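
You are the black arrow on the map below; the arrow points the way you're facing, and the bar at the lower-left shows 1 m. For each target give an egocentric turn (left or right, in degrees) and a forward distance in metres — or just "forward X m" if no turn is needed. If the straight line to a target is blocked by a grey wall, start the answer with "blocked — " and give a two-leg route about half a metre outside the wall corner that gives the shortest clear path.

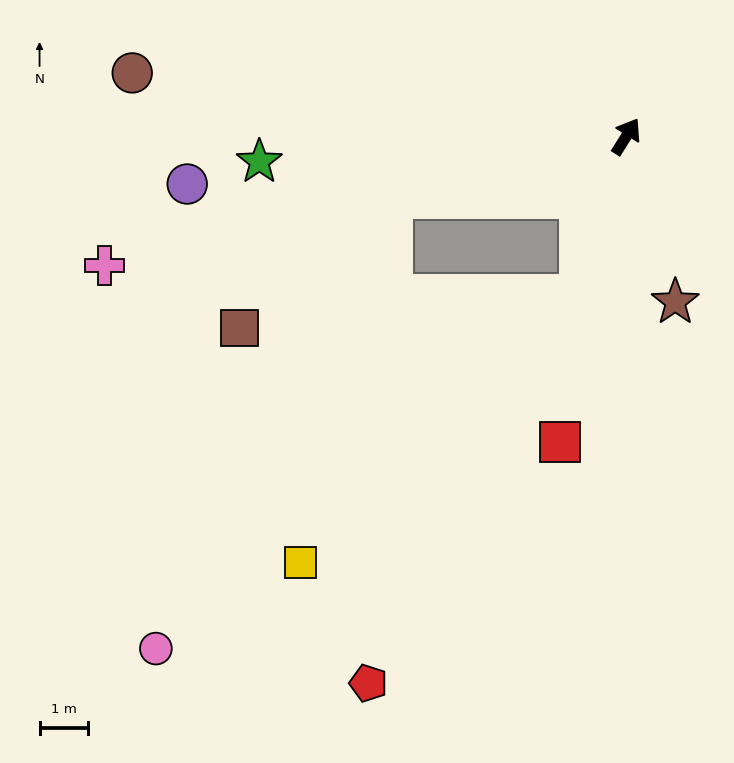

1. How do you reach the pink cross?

turn left 136°, forward 11.2 m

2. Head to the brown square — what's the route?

blocked — turn left 137°, forward 5.0 m, then turn left 25°, forward 4.2 m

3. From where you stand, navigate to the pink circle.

blocked — turn left 137°, forward 5.0 m, then turn left 47°, forward 10.6 m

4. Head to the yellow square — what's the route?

blocked — turn right 165°, forward 3.4 m, then turn right 29°, forward 8.0 m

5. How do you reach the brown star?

turn right 131°, forward 3.6 m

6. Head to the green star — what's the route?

turn left 126°, forward 7.7 m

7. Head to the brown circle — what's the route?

turn left 115°, forward 10.4 m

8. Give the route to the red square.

turn right 160°, forward 6.5 m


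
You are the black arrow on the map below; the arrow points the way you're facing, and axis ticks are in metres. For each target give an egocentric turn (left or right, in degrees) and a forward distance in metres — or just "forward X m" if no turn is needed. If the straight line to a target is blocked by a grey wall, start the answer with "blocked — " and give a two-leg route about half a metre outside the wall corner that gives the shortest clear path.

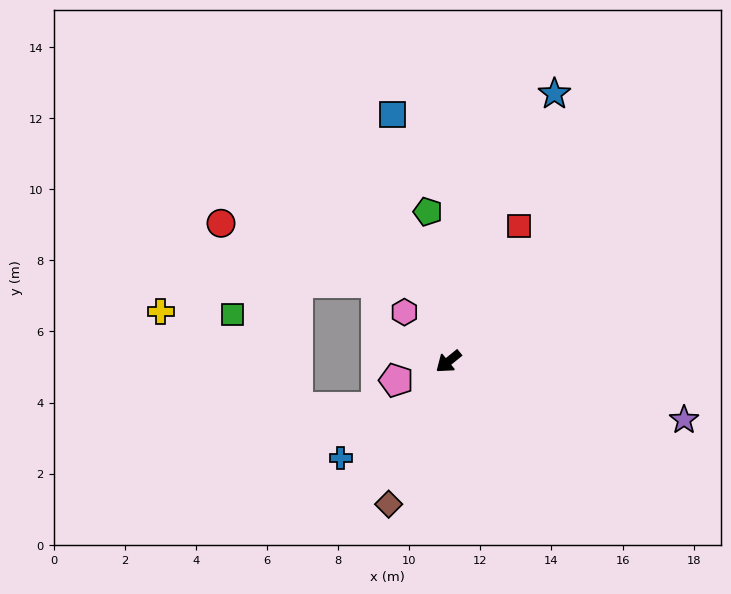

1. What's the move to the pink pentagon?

turn right 19°, forward 1.6 m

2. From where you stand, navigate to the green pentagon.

turn right 121°, forward 4.3 m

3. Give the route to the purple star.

turn left 127°, forward 6.8 m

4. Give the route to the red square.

turn right 157°, forward 4.3 m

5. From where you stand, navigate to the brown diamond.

turn left 28°, forward 4.4 m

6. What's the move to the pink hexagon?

turn right 87°, forward 1.9 m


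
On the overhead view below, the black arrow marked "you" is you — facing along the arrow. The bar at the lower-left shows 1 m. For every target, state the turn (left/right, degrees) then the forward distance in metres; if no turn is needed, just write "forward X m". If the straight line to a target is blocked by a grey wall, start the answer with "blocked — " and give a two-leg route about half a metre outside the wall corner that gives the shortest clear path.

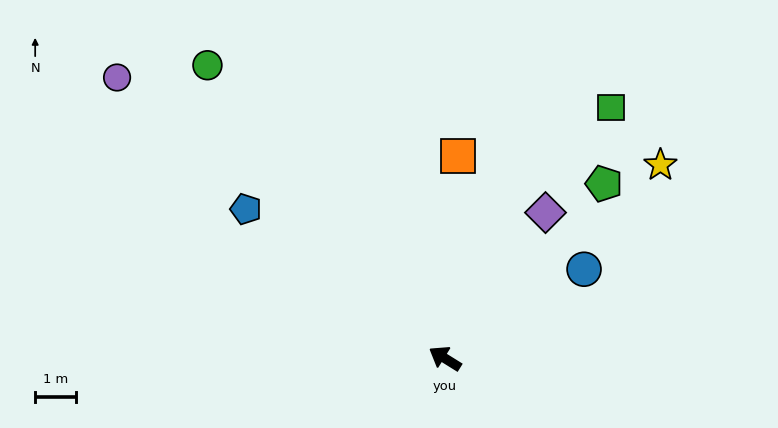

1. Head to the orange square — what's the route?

turn right 62°, forward 4.9 m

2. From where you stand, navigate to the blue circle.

turn right 115°, forward 4.0 m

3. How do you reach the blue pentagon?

turn right 5°, forward 6.0 m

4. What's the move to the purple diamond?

turn right 93°, forward 4.3 m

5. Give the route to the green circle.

turn right 19°, forward 9.2 m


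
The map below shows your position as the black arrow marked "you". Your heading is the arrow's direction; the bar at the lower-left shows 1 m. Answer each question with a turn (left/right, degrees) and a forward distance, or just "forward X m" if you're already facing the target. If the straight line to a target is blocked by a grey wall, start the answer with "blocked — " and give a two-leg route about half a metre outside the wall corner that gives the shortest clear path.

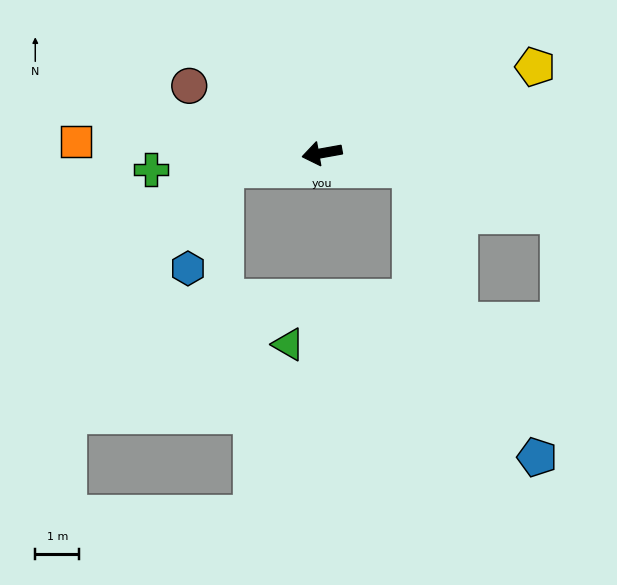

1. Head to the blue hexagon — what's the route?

blocked — forward 2.2 m, then turn left 59°, forward 2.4 m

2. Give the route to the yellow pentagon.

turn right 168°, forward 5.2 m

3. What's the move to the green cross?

turn right 5°, forward 3.9 m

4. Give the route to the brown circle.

turn right 37°, forward 3.4 m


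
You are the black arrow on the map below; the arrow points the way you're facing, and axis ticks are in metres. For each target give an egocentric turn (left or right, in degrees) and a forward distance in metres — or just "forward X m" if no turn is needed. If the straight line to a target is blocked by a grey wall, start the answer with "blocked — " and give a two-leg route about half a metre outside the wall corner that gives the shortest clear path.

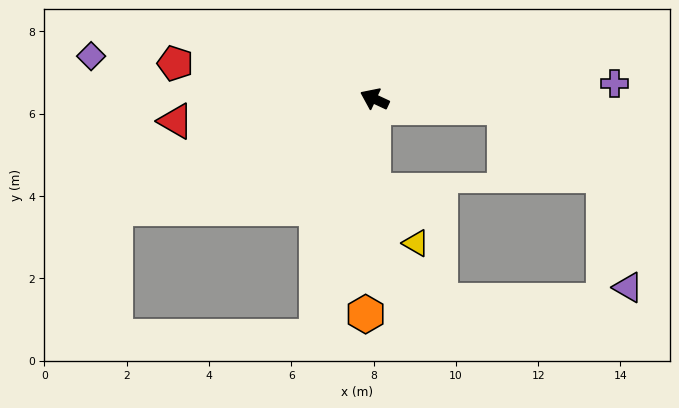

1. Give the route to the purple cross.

turn right 151°, forward 5.8 m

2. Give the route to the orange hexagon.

turn left 113°, forward 5.2 m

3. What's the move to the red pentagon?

turn left 15°, forward 4.9 m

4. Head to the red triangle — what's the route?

turn left 31°, forward 4.9 m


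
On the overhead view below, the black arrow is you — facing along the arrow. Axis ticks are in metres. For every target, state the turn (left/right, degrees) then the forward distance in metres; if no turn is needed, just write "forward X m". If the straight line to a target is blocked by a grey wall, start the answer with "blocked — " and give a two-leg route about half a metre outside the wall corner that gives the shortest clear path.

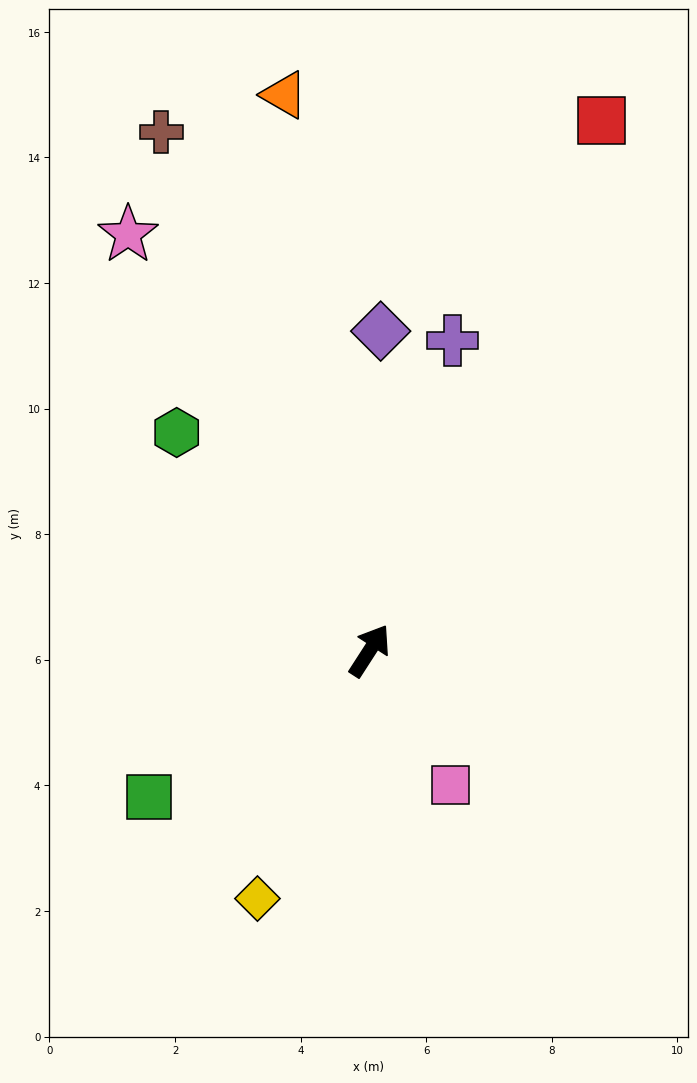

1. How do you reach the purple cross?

turn left 18°, forward 5.1 m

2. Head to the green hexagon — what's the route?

turn left 74°, forward 4.6 m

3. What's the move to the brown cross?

turn left 55°, forward 8.9 m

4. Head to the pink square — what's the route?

turn right 116°, forward 2.5 m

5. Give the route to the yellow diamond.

turn right 172°, forward 4.3 m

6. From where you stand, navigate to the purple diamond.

turn left 31°, forward 5.1 m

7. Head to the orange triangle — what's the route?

turn left 42°, forward 9.0 m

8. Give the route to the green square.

turn left 156°, forward 4.2 m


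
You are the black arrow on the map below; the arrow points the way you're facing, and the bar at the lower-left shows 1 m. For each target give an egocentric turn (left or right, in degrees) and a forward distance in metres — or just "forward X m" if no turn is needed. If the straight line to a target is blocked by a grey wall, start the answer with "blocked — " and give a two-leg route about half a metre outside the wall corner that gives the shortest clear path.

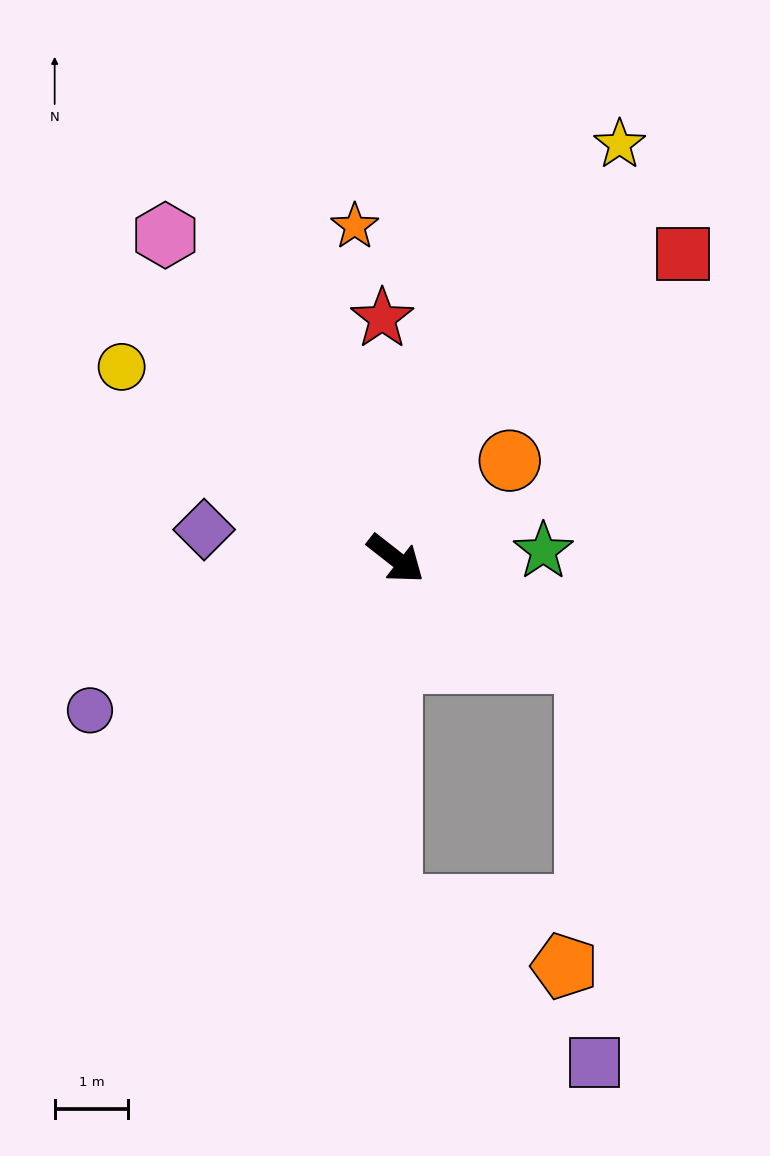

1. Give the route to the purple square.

blocked — turn right 53°, forward 4.7 m, then turn left 54°, forward 3.5 m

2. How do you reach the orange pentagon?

blocked — turn right 53°, forward 4.7 m, then turn left 72°, forward 2.5 m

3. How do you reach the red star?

turn left 131°, forward 3.3 m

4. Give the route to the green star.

turn left 41°, forward 2.0 m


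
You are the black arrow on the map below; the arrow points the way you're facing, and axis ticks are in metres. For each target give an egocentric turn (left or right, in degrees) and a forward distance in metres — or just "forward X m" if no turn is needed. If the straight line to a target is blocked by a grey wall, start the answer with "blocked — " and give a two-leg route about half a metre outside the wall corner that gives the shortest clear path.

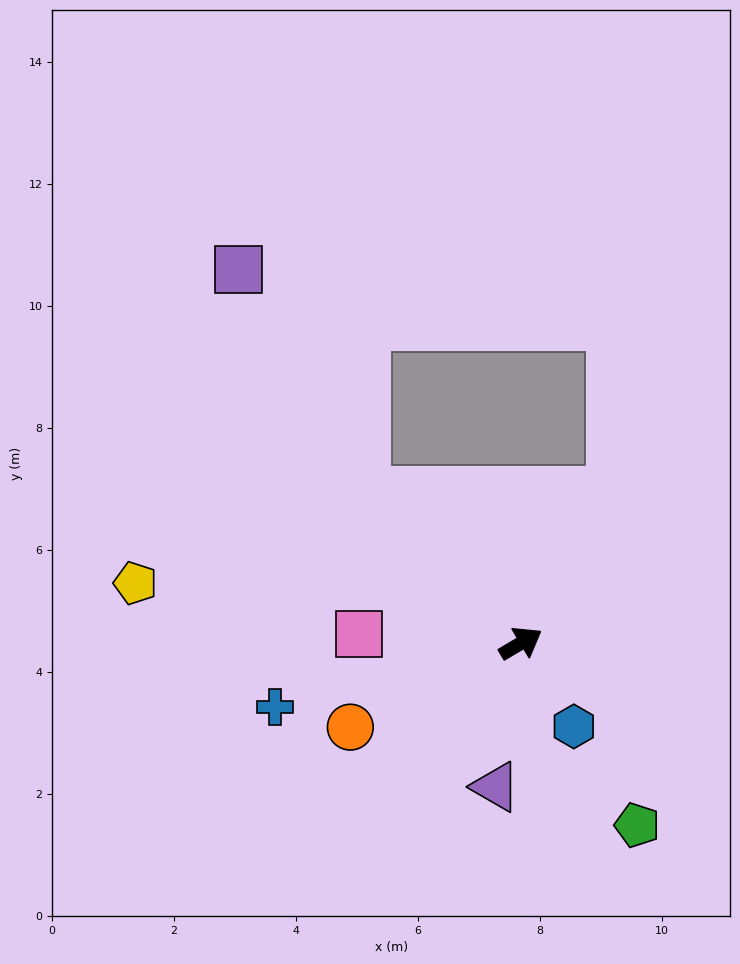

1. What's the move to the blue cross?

turn left 164°, forward 4.2 m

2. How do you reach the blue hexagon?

turn right 88°, forward 1.6 m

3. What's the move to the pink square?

turn left 146°, forward 2.7 m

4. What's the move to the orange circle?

turn left 175°, forward 3.1 m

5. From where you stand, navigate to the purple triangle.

turn right 131°, forward 2.4 m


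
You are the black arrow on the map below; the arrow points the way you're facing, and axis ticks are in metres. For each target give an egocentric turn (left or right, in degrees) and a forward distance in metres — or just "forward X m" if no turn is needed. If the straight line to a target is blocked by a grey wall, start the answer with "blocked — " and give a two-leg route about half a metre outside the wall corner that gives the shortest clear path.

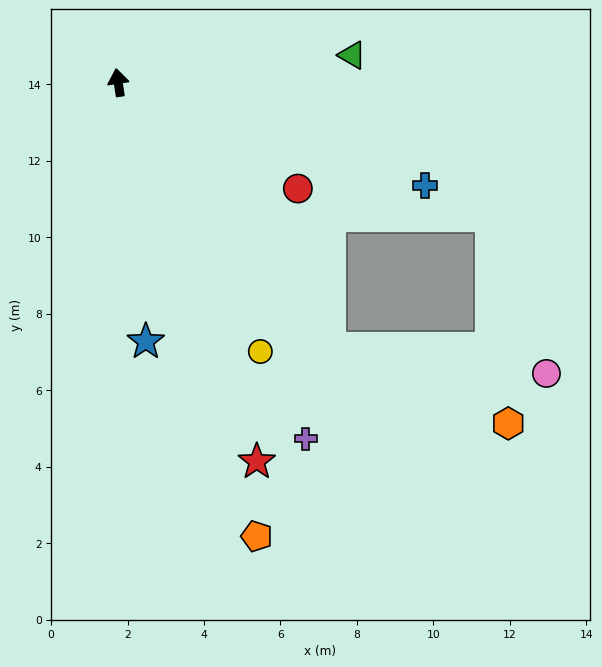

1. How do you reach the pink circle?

blocked — turn right 150°, forward 8.9 m, then turn left 45°, forward 5.7 m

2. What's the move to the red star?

turn right 169°, forward 10.6 m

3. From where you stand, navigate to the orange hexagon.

blocked — turn right 150°, forward 8.9 m, then turn left 28°, forward 5.1 m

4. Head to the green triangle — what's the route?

turn right 92°, forward 6.2 m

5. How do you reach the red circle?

turn right 129°, forward 5.5 m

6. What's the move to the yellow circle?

turn right 161°, forward 8.0 m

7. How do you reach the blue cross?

turn right 117°, forward 8.5 m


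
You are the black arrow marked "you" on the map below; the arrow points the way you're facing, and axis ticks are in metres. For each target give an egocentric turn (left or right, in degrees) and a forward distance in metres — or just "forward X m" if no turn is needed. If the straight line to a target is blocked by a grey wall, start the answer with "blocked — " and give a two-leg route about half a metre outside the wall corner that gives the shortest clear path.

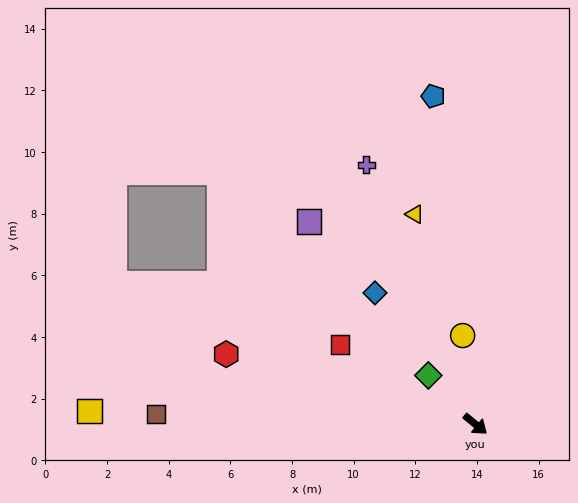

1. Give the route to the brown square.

turn right 142°, forward 10.4 m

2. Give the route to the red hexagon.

turn right 156°, forward 8.4 m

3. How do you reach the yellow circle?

turn left 138°, forward 2.9 m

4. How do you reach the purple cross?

turn left 152°, forward 9.1 m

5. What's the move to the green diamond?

turn left 173°, forward 2.2 m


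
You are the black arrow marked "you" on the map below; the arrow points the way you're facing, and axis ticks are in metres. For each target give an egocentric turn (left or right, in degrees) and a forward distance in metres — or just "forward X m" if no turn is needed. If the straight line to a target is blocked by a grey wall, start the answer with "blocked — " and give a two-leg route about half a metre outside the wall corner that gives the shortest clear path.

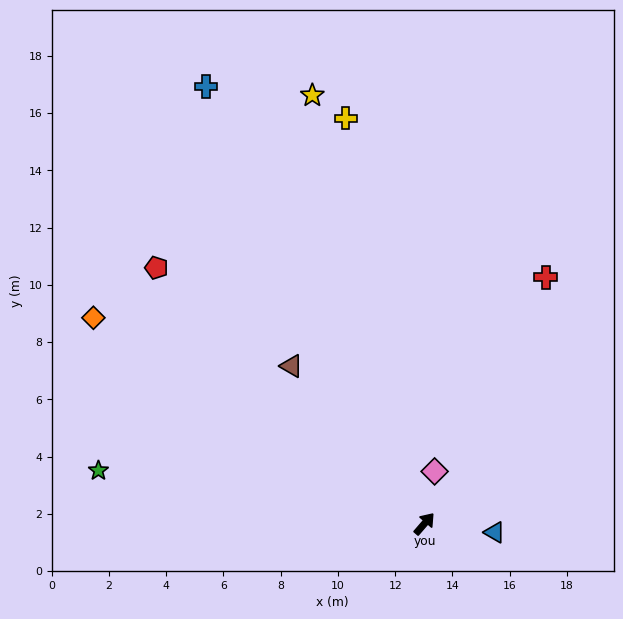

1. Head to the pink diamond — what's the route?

turn left 30°, forward 1.9 m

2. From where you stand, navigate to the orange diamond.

turn left 99°, forward 13.6 m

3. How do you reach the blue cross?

turn left 67°, forward 17.1 m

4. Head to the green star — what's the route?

turn left 122°, forward 11.5 m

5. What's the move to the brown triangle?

turn left 81°, forward 7.2 m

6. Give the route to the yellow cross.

turn left 52°, forward 14.4 m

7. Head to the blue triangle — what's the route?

turn right 56°, forward 2.5 m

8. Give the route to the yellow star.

turn left 56°, forward 15.5 m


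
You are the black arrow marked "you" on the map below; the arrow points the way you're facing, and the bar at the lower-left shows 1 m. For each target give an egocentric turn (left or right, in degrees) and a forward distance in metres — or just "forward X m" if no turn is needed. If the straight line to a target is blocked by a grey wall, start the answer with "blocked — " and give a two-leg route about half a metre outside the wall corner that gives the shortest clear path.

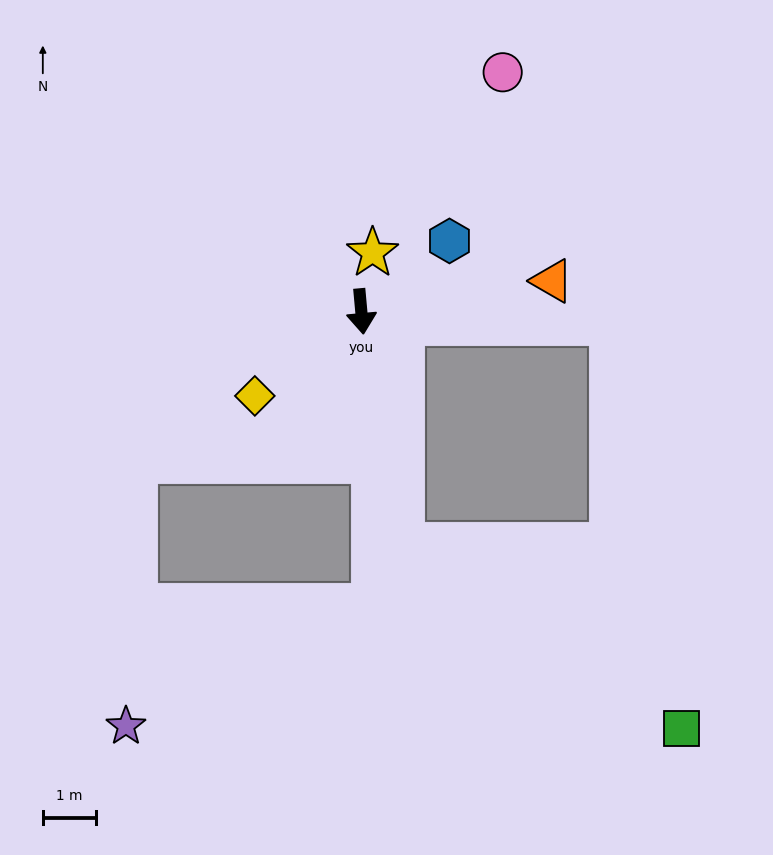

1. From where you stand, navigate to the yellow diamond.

turn right 57°, forward 2.6 m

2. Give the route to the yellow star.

turn left 164°, forward 1.1 m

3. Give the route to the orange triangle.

turn left 94°, forward 3.6 m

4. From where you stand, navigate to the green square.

blocked — turn left 5°, forward 4.4 m, then turn left 46°, forward 6.3 m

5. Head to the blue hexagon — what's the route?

turn left 123°, forward 2.1 m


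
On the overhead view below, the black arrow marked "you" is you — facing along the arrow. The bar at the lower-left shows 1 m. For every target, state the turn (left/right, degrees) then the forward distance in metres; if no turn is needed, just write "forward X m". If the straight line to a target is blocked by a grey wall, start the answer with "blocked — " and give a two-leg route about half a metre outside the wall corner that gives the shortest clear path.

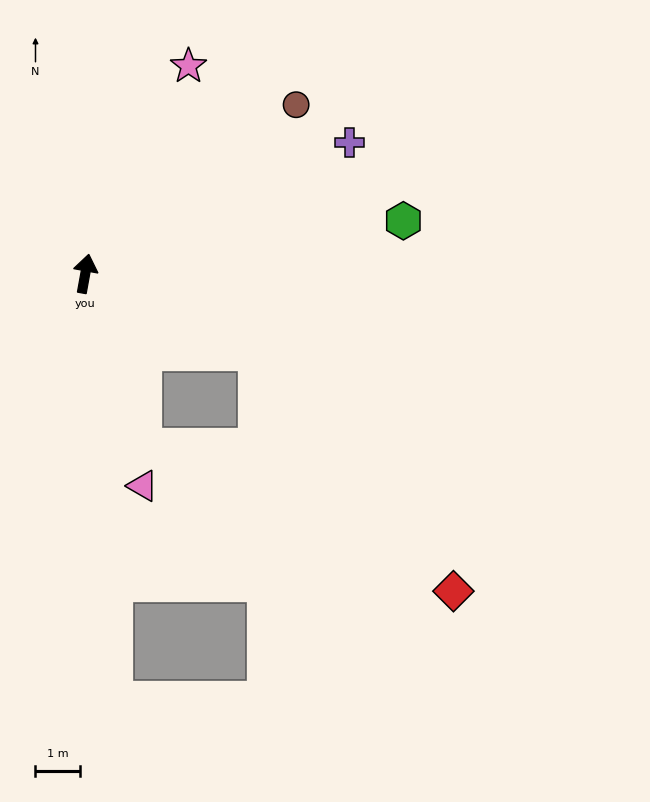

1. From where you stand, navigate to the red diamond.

blocked — turn right 104°, forward 4.3 m, then turn right 26°, forward 7.0 m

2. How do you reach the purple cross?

turn right 53°, forward 6.7 m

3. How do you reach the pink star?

turn right 16°, forward 5.2 m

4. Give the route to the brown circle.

turn right 41°, forward 6.1 m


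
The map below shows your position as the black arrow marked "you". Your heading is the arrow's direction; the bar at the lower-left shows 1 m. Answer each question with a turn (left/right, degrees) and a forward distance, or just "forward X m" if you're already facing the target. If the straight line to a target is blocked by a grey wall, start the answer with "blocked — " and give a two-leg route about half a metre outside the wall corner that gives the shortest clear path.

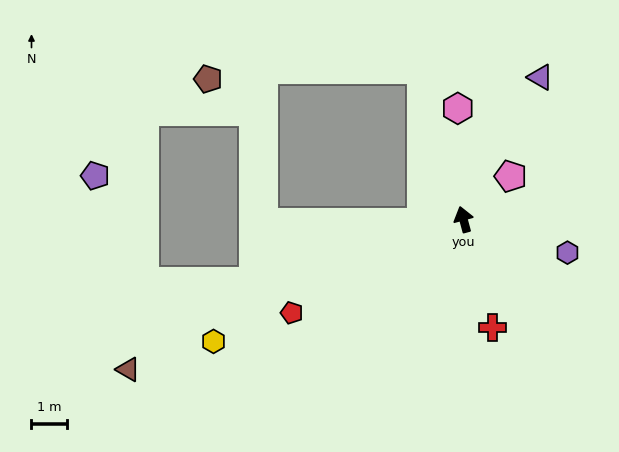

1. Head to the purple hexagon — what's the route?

turn right 123°, forward 3.1 m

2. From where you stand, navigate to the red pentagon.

turn left 103°, forward 5.5 m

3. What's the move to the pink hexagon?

turn right 12°, forward 3.1 m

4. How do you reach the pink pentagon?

turn right 63°, forward 1.8 m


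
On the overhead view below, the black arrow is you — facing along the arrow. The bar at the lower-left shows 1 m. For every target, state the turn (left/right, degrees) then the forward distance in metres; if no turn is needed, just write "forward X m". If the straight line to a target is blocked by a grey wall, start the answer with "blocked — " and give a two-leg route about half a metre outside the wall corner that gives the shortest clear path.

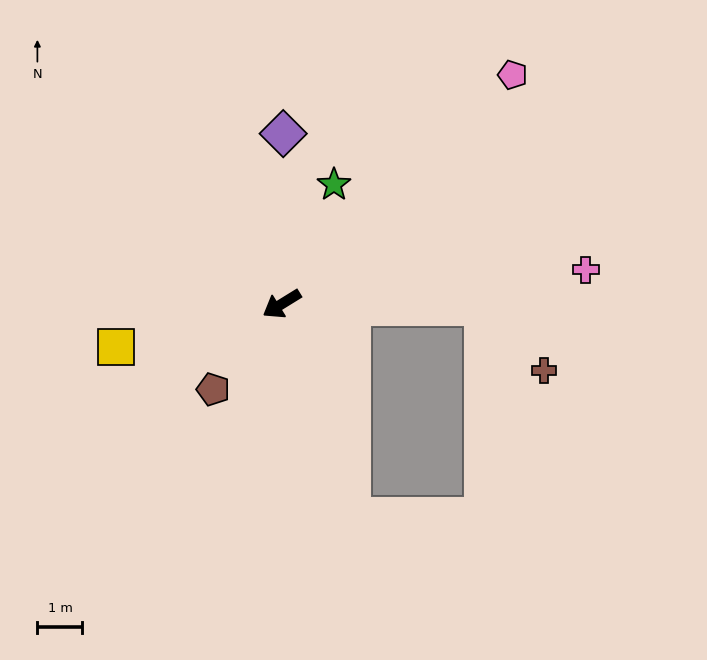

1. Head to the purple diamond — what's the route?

turn right 122°, forward 3.8 m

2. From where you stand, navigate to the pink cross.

turn left 155°, forward 6.8 m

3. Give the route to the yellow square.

turn right 17°, forward 3.8 m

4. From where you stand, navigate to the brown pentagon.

turn left 20°, forward 2.4 m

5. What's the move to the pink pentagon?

turn right 167°, forward 7.2 m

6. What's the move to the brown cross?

blocked — turn left 148°, forward 4.5 m, then turn right 46°, forward 1.9 m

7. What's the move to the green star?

turn right 145°, forward 2.9 m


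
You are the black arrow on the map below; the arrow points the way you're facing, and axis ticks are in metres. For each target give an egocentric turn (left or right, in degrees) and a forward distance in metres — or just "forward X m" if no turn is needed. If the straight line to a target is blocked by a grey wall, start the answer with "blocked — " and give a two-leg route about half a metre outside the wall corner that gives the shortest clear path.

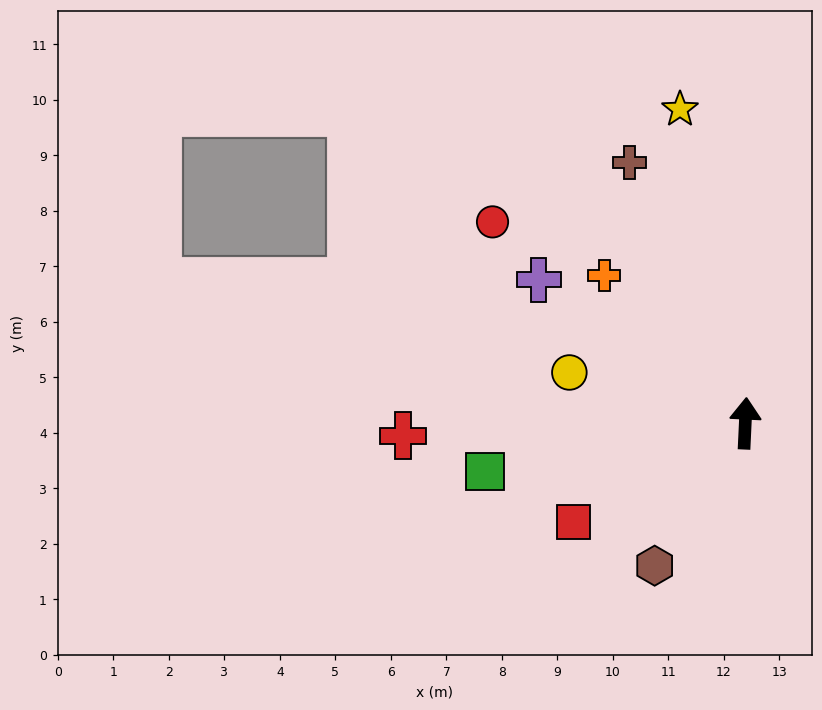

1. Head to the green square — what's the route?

turn left 103°, forward 4.8 m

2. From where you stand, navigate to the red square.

turn left 123°, forward 3.6 m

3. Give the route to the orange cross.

turn left 46°, forward 3.7 m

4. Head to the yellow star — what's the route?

turn left 14°, forward 5.8 m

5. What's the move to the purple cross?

turn left 58°, forward 4.5 m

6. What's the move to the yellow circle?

turn left 77°, forward 3.3 m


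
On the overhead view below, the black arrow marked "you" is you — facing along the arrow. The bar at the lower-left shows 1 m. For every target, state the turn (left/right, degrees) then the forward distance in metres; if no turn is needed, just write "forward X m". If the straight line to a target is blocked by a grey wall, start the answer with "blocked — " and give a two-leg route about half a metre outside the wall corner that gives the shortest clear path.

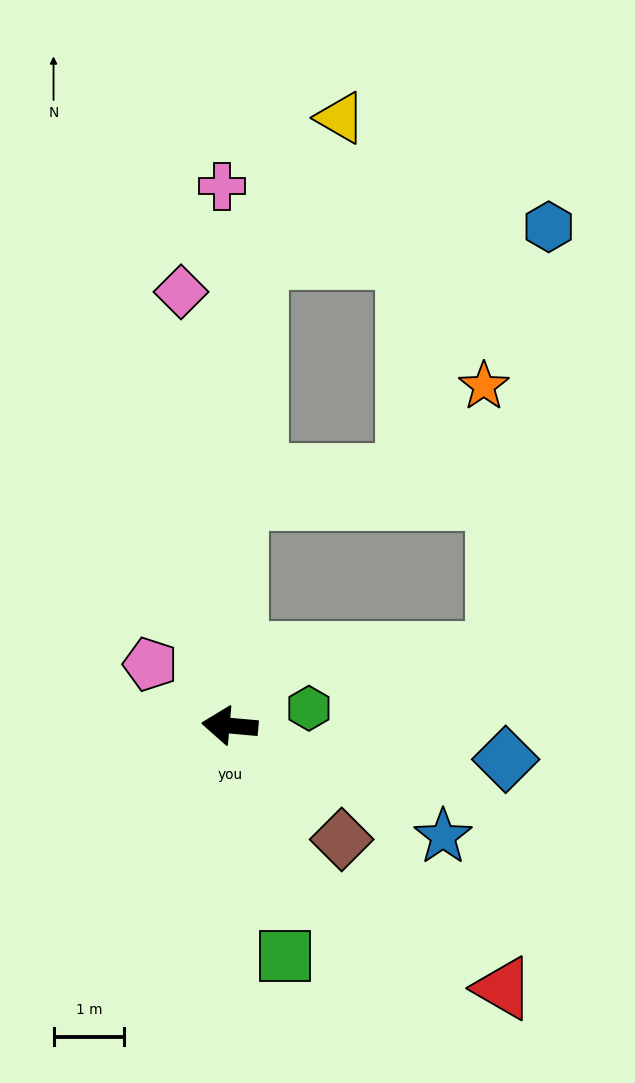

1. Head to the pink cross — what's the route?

turn right 84°, forward 7.6 m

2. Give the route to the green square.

turn left 109°, forward 3.3 m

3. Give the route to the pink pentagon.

turn right 33°, forward 1.4 m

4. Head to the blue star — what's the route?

turn left 158°, forward 3.4 m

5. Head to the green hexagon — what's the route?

turn right 162°, forward 1.1 m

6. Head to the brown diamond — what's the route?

turn left 140°, forward 2.2 m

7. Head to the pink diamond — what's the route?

turn right 78°, forward 6.2 m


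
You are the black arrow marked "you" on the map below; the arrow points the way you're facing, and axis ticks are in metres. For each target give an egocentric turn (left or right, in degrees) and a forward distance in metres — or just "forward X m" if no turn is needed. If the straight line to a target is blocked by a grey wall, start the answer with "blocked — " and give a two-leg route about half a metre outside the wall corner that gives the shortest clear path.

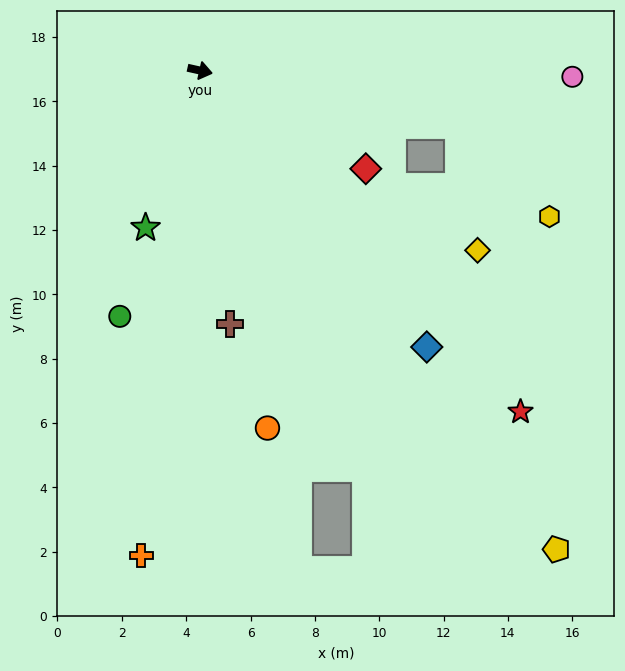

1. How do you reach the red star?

turn right 34°, forward 14.6 m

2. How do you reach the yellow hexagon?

blocked — forward 8.2 m, then turn right 33°, forward 4.0 m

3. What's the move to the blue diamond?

turn right 38°, forward 11.1 m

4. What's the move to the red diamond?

turn right 18°, forward 6.0 m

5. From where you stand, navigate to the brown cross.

turn right 71°, forward 7.9 m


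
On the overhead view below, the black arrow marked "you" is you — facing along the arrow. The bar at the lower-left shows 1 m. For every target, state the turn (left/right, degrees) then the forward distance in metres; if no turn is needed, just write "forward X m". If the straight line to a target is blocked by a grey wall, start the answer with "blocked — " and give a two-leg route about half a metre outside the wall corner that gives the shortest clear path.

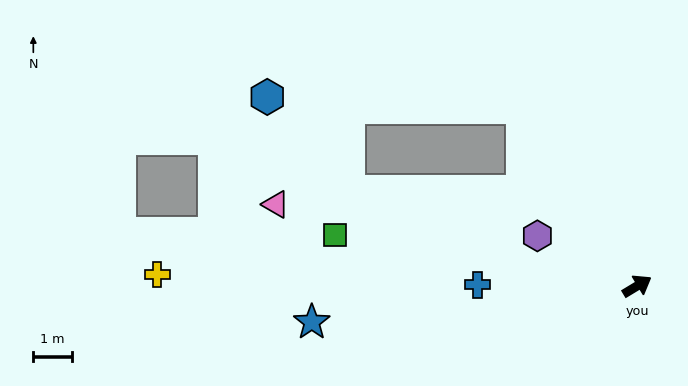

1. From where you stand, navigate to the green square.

turn left 139°, forward 8.0 m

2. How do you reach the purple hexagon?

turn left 122°, forward 2.9 m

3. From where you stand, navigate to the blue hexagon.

blocked — turn left 92°, forward 5.5 m, then turn left 54°, forward 6.6 m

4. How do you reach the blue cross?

turn left 148°, forward 4.1 m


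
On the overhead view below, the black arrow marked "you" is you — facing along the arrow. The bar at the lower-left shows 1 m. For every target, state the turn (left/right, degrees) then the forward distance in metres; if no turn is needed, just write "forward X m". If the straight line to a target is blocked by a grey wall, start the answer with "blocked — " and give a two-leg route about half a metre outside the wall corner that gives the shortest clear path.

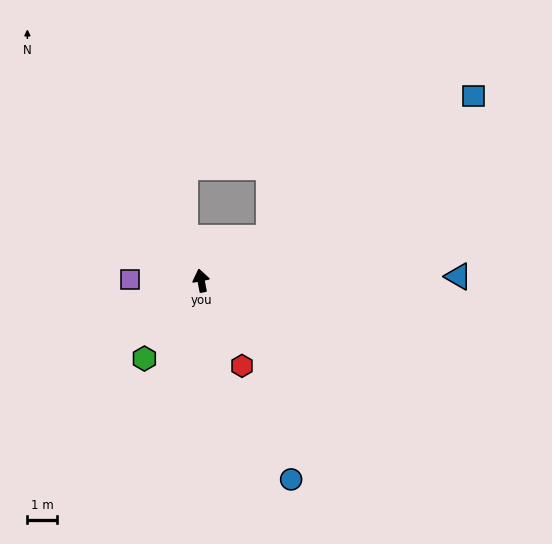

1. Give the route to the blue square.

turn right 67°, forward 11.0 m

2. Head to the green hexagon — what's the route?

turn left 133°, forward 3.2 m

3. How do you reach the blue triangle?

turn right 100°, forward 8.6 m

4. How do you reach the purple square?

turn left 78°, forward 2.4 m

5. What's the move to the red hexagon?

turn right 165°, forward 3.2 m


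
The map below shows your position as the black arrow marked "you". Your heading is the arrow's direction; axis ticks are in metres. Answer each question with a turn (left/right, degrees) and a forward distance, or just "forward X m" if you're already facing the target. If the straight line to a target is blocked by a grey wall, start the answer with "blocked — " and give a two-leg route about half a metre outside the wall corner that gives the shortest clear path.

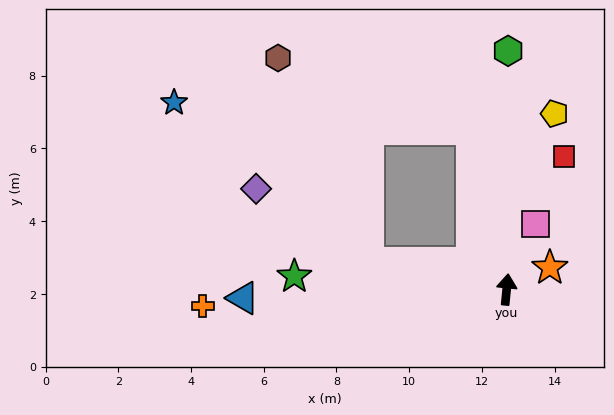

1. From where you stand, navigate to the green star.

turn left 92°, forward 5.8 m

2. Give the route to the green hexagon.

turn left 5°, forward 6.6 m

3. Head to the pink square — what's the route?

turn right 18°, forward 2.0 m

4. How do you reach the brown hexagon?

blocked — turn left 85°, forward 3.9 m, then turn right 56°, forward 6.2 m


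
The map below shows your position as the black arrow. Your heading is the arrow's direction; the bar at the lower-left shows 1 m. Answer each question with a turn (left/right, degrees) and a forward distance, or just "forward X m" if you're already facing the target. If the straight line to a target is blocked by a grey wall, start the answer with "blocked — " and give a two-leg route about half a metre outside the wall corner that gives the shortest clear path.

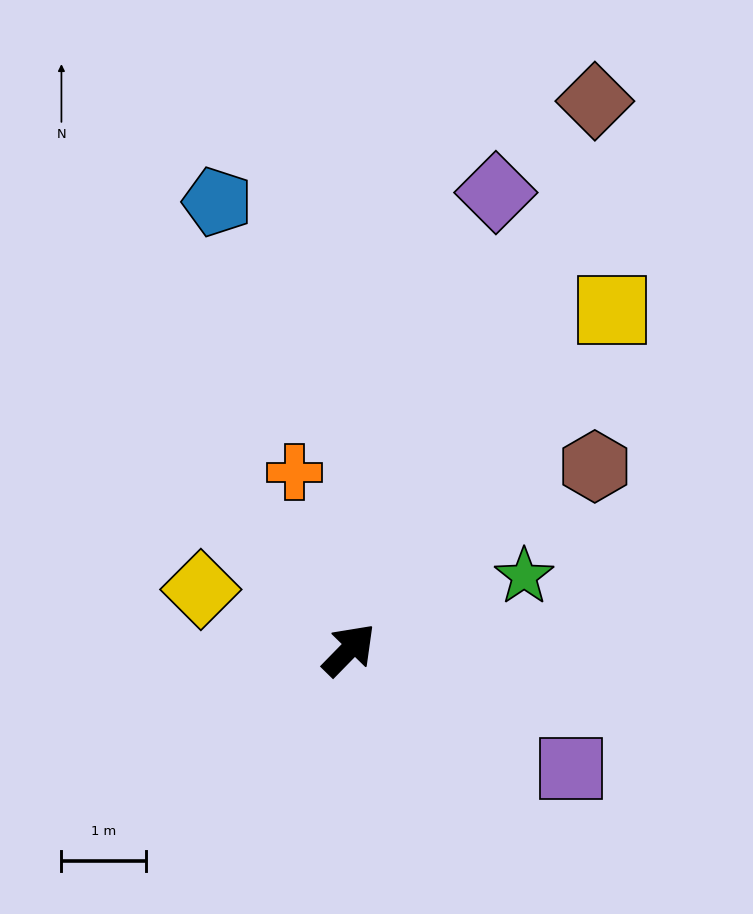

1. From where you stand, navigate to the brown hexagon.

turn right 9°, forward 3.6 m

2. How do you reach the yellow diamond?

turn left 112°, forward 1.9 m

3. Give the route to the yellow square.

turn left 7°, forward 5.0 m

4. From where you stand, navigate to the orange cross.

turn left 62°, forward 2.2 m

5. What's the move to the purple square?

turn right 74°, forward 3.0 m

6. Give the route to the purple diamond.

turn left 27°, forward 5.6 m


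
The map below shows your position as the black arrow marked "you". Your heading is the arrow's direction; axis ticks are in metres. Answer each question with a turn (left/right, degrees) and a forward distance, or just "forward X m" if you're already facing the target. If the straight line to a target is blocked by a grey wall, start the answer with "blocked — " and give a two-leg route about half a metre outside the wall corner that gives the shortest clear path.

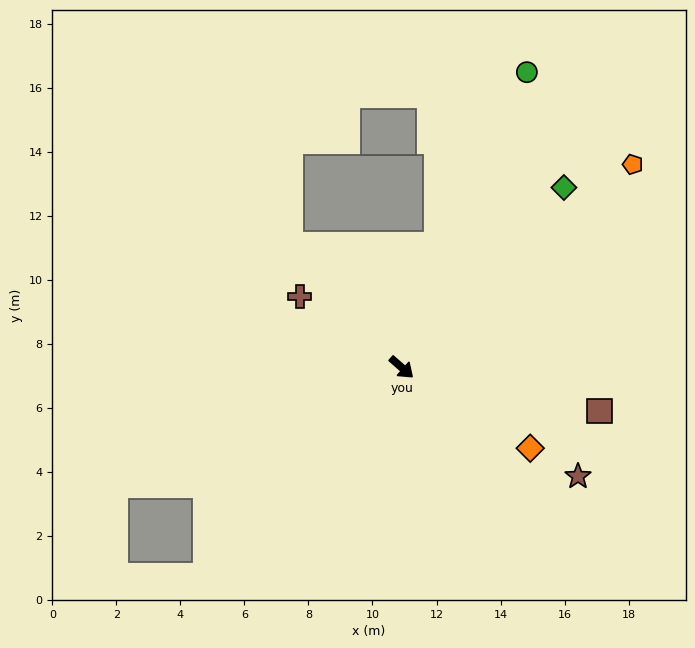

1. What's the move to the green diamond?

turn left 89°, forward 7.6 m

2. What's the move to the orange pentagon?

turn left 83°, forward 9.6 m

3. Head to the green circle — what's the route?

turn left 108°, forward 10.0 m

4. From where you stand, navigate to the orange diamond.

turn left 9°, forward 4.7 m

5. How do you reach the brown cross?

turn right 174°, forward 3.9 m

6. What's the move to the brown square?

turn left 29°, forward 6.3 m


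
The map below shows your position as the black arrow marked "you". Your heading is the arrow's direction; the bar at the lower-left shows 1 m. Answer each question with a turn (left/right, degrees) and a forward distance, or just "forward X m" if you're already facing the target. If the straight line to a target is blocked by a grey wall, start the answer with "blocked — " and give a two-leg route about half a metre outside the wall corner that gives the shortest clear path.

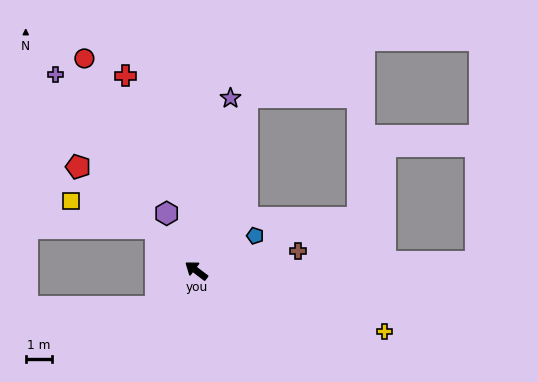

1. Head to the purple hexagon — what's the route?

turn right 26°, forward 2.4 m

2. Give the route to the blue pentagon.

turn right 112°, forward 2.6 m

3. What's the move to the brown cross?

turn right 132°, forward 3.9 m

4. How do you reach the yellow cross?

turn right 161°, forward 7.4 m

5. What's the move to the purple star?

turn right 64°, forward 6.6 m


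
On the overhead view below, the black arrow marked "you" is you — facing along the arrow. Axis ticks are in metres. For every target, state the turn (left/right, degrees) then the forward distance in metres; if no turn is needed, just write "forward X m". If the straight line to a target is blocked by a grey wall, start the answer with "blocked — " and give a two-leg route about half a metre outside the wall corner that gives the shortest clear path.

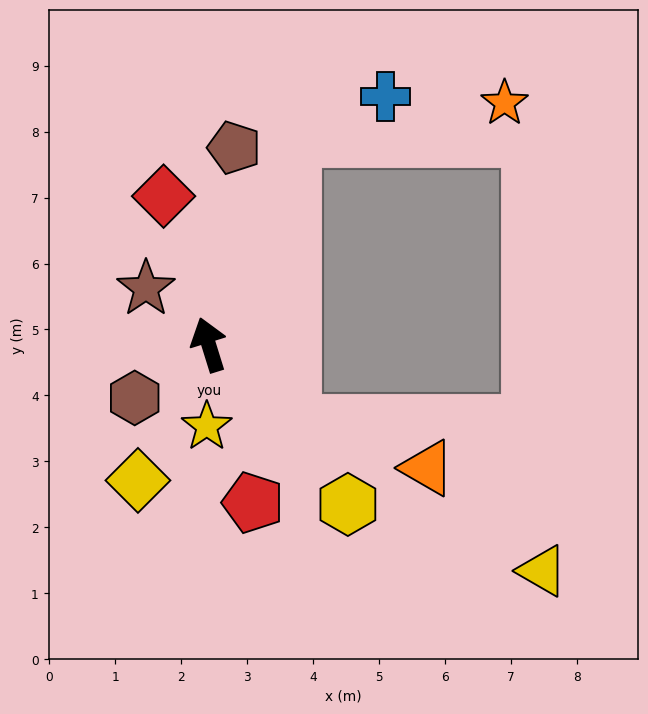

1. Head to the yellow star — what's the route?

turn left 161°, forward 1.2 m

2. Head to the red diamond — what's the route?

forward 2.4 m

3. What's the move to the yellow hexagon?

turn right 156°, forward 3.2 m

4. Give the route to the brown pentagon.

turn right 25°, forward 3.0 m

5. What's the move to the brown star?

turn left 31°, forward 1.3 m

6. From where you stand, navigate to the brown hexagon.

turn left 108°, forward 1.4 m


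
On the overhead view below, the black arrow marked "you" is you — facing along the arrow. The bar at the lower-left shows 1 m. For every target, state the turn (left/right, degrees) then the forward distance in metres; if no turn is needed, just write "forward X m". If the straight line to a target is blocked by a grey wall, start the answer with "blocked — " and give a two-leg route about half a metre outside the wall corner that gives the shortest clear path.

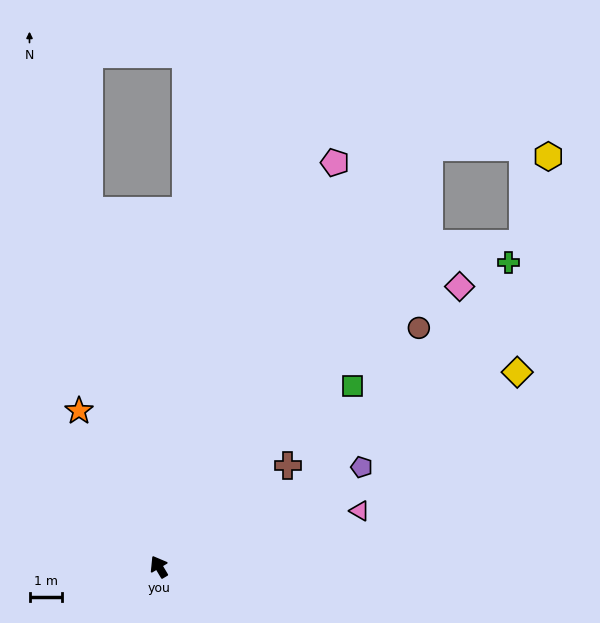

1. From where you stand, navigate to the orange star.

turn right 4°, forward 5.4 m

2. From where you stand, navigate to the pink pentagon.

turn right 54°, forward 13.5 m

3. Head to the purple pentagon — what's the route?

turn right 95°, forward 6.9 m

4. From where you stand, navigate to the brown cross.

turn right 83°, forward 5.0 m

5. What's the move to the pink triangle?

turn right 105°, forward 6.4 m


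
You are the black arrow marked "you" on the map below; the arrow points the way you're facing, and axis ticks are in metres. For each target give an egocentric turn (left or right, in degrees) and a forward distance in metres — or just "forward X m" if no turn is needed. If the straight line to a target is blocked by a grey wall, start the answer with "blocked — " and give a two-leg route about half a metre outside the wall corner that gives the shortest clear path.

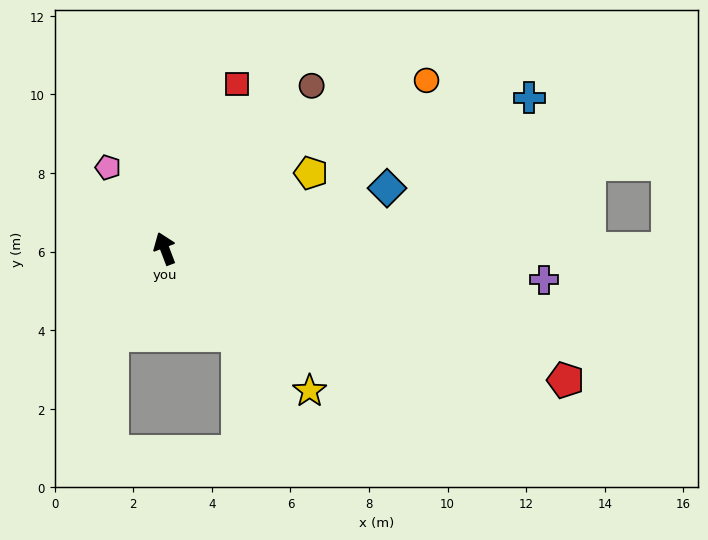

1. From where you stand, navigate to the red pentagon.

turn right 129°, forward 10.7 m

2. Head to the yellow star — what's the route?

turn right 155°, forward 5.2 m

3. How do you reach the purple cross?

turn right 115°, forward 9.7 m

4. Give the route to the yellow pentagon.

turn right 83°, forward 4.2 m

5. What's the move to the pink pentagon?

turn left 14°, forward 2.5 m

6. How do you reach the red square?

turn right 45°, forward 4.6 m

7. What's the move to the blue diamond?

turn right 96°, forward 5.9 m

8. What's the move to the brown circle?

turn right 63°, forward 5.6 m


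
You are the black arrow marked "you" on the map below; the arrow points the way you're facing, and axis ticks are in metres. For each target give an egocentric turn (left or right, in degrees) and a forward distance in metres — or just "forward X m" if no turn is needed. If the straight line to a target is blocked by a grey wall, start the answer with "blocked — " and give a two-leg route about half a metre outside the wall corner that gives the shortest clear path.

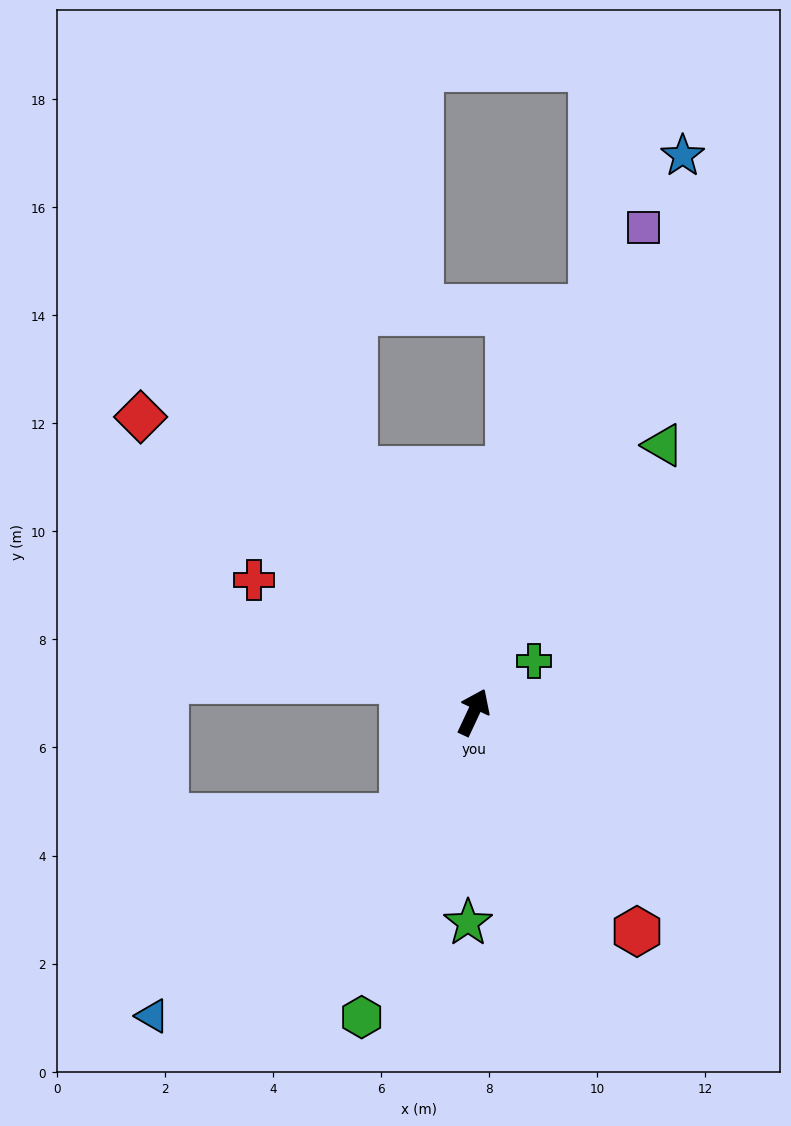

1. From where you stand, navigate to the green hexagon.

turn right 175°, forward 6.0 m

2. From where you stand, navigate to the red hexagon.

turn right 118°, forward 5.1 m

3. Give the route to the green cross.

turn right 25°, forward 1.5 m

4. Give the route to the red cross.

turn left 84°, forward 4.7 m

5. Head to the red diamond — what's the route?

turn left 73°, forward 8.2 m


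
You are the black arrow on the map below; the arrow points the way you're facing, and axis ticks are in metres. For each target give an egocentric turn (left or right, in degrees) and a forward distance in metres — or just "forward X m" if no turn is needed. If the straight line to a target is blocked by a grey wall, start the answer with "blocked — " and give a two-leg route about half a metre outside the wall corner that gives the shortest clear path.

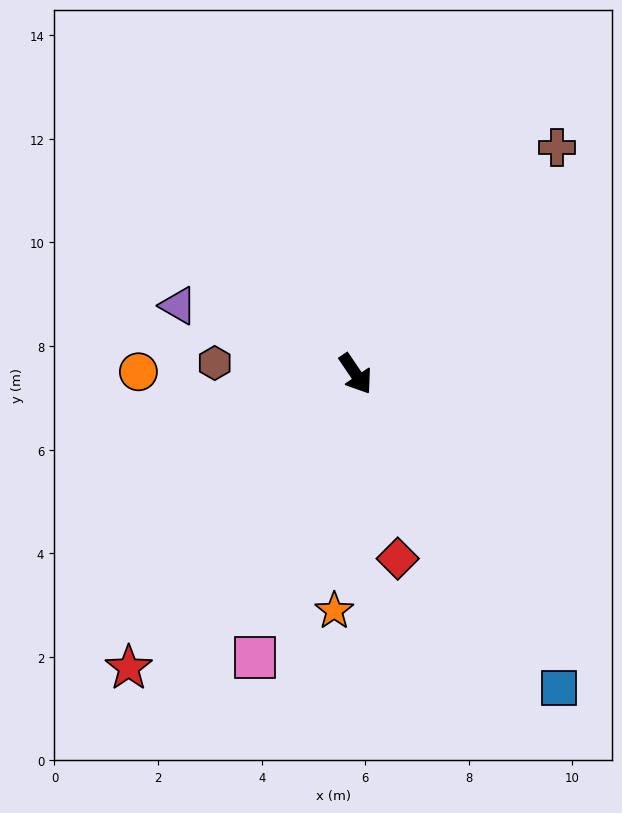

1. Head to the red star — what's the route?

turn right 72°, forward 7.2 m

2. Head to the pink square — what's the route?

turn right 54°, forward 5.8 m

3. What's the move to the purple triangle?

turn right 145°, forward 3.7 m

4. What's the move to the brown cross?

turn left 104°, forward 5.8 m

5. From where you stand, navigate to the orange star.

turn right 39°, forward 4.6 m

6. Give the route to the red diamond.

turn right 21°, forward 3.7 m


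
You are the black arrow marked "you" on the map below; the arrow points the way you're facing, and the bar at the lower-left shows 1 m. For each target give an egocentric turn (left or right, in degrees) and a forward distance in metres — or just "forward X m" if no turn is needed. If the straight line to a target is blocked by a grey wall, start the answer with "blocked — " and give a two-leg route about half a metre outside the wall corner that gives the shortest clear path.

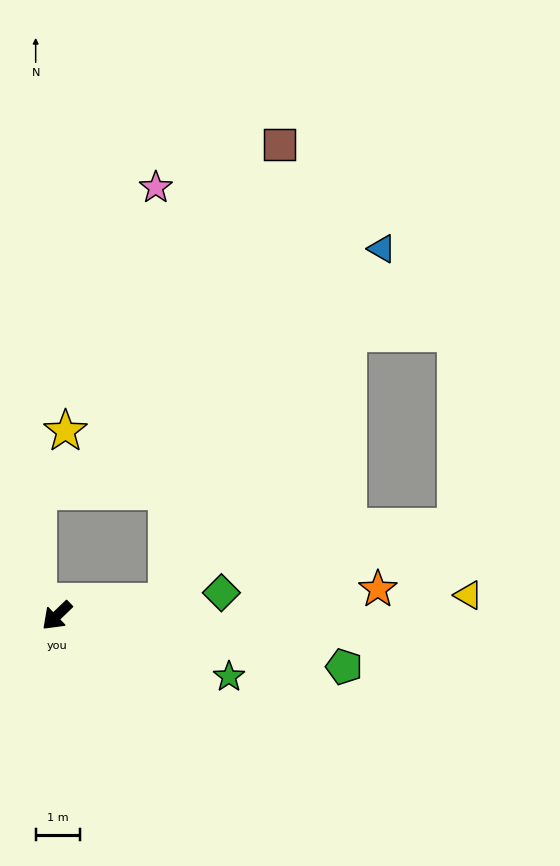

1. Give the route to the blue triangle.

blocked — turn left 143°, forward 2.5 m, then turn left 52°, forward 9.3 m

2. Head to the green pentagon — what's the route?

turn left 126°, forward 6.6 m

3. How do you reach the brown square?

blocked — turn left 143°, forward 2.5 m, then turn left 69°, forward 10.6 m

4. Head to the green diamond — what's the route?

turn left 144°, forward 3.7 m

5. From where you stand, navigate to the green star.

turn left 117°, forward 4.1 m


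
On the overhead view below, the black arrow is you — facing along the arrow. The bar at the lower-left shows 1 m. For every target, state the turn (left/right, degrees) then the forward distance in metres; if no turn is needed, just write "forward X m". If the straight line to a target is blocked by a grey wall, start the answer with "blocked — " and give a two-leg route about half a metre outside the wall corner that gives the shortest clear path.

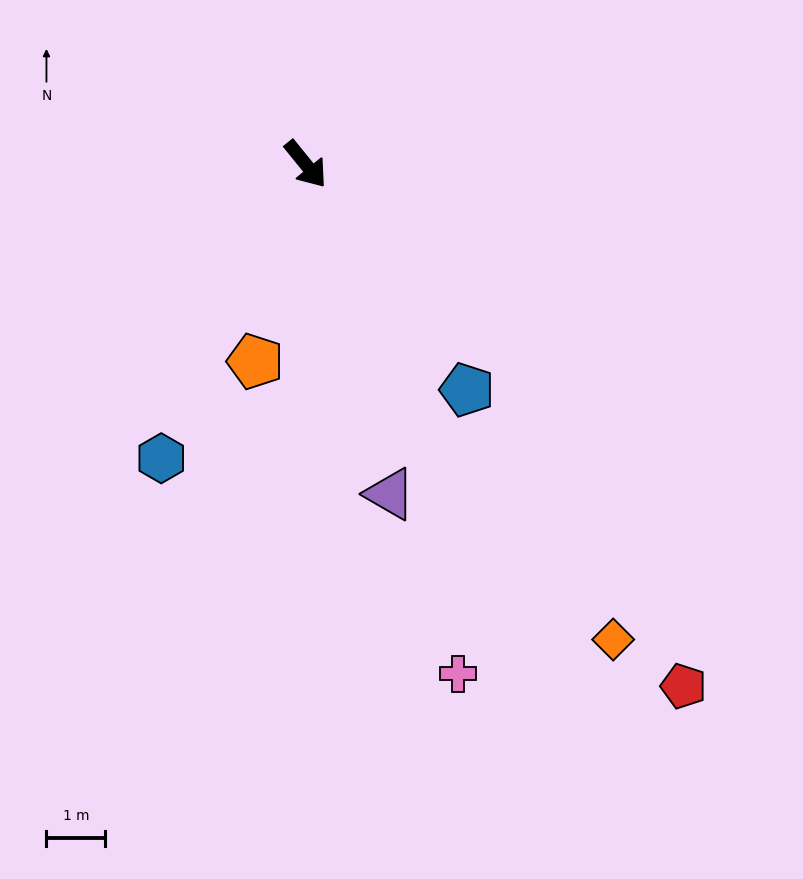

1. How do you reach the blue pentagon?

turn right 3°, forward 4.7 m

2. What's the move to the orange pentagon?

turn right 53°, forward 3.4 m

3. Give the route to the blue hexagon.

turn right 65°, forward 5.6 m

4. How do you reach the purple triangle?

turn right 25°, forward 5.8 m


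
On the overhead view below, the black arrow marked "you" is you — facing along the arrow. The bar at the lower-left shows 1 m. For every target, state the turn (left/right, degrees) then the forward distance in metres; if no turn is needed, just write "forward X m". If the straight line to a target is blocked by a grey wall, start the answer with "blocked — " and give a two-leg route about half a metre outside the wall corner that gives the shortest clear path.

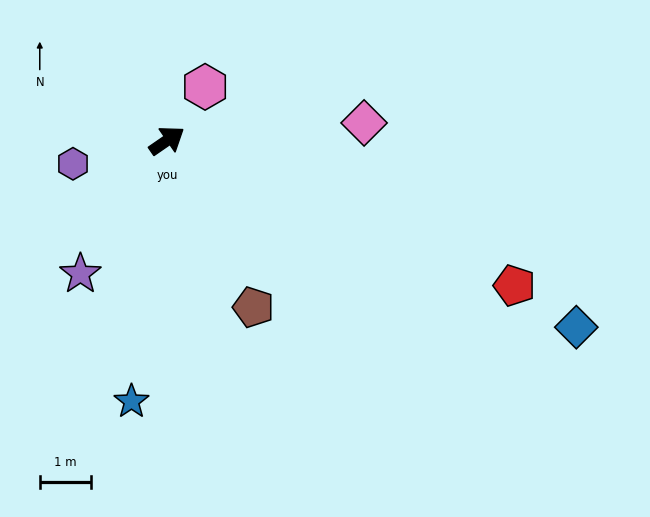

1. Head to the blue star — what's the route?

turn right 132°, forward 5.2 m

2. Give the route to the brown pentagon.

turn right 97°, forward 3.7 m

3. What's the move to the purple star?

turn right 158°, forward 3.1 m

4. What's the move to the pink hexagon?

turn left 20°, forward 1.3 m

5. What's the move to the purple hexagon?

turn left 159°, forward 1.9 m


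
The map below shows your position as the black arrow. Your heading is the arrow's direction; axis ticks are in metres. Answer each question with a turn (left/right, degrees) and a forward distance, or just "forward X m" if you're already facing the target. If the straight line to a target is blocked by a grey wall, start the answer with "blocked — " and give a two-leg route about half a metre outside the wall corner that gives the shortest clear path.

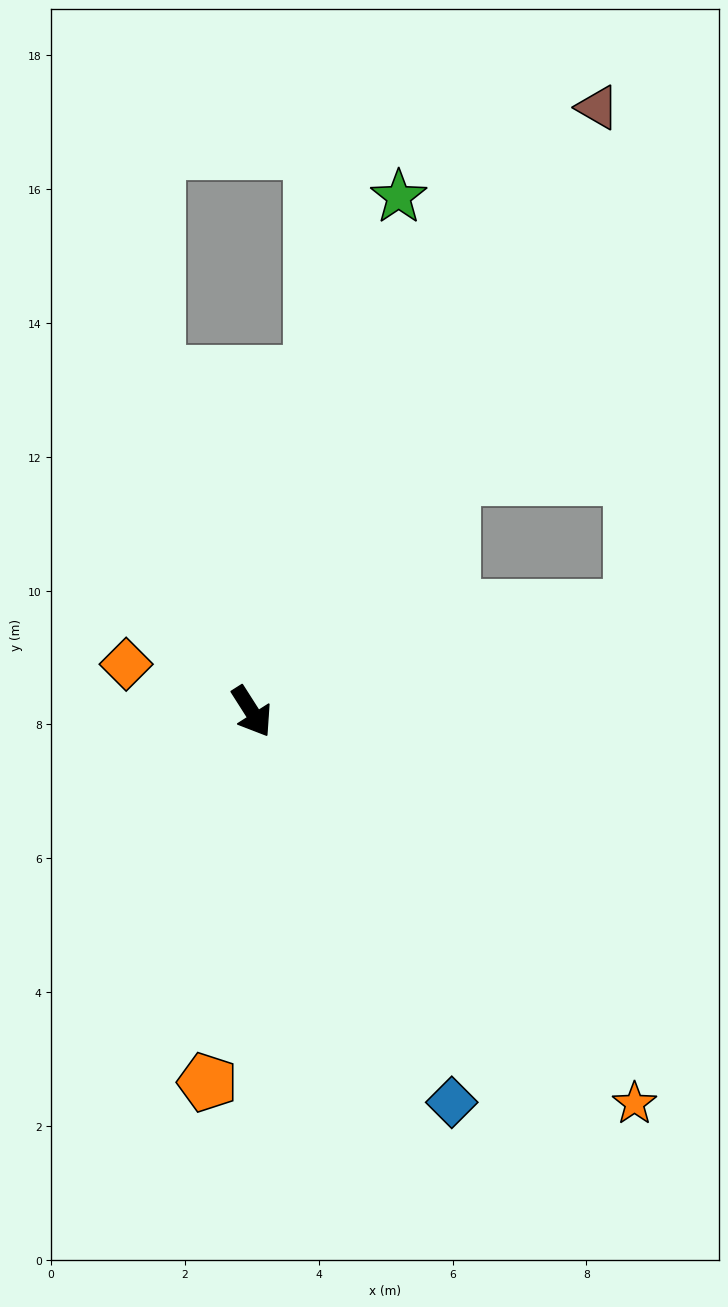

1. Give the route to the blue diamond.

turn right 5°, forward 6.6 m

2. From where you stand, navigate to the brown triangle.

turn left 118°, forward 10.4 m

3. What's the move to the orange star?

turn left 12°, forward 8.2 m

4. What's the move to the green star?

turn left 132°, forward 8.0 m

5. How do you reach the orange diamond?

turn right 143°, forward 2.0 m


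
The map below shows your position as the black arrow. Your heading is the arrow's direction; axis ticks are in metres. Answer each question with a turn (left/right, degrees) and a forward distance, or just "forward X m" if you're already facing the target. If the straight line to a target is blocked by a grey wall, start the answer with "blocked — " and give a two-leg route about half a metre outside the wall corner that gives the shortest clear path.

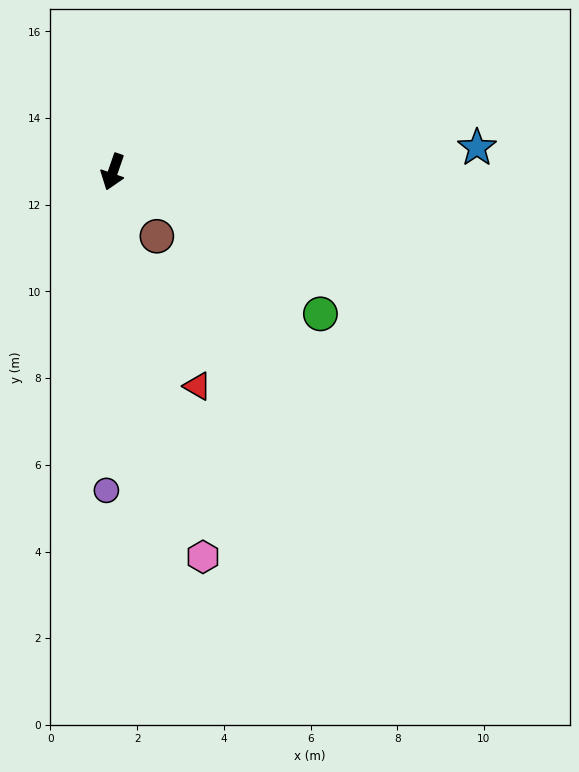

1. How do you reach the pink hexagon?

turn left 32°, forward 9.1 m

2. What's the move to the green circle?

turn left 75°, forward 5.8 m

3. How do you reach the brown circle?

turn left 53°, forward 1.8 m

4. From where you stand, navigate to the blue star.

turn left 113°, forward 8.4 m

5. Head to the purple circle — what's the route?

turn left 18°, forward 7.3 m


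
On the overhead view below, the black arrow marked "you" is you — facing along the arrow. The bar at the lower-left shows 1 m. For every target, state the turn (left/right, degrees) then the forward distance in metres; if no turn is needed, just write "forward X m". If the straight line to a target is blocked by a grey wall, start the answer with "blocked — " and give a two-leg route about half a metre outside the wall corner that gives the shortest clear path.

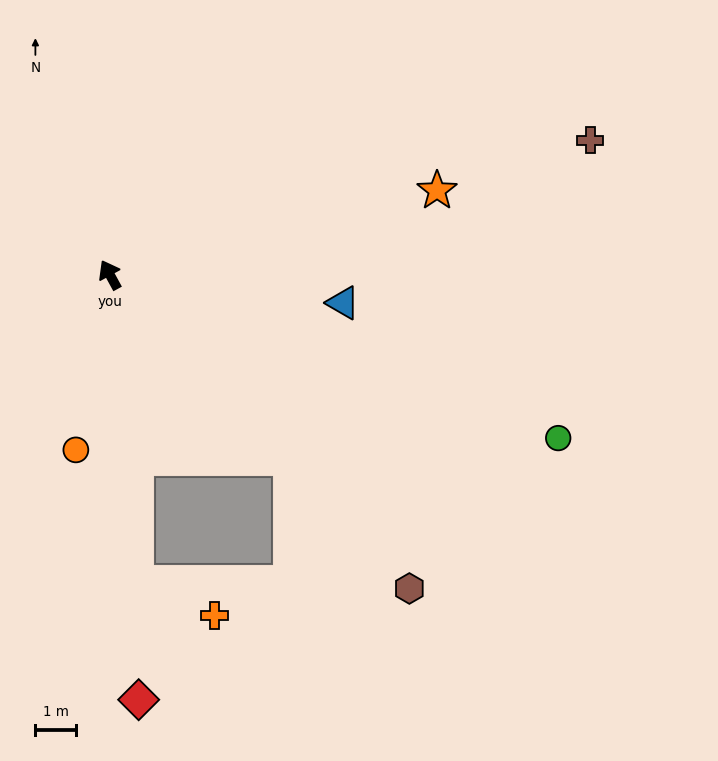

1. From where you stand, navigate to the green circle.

turn right 139°, forward 11.7 m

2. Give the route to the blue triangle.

turn right 126°, forward 5.7 m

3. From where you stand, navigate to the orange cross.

blocked — turn left 156°, forward 7.5 m, then turn left 62°, forward 2.1 m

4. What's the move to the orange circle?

turn left 140°, forward 4.4 m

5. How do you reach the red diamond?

turn left 155°, forward 10.4 m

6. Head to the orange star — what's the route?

turn right 104°, forward 8.2 m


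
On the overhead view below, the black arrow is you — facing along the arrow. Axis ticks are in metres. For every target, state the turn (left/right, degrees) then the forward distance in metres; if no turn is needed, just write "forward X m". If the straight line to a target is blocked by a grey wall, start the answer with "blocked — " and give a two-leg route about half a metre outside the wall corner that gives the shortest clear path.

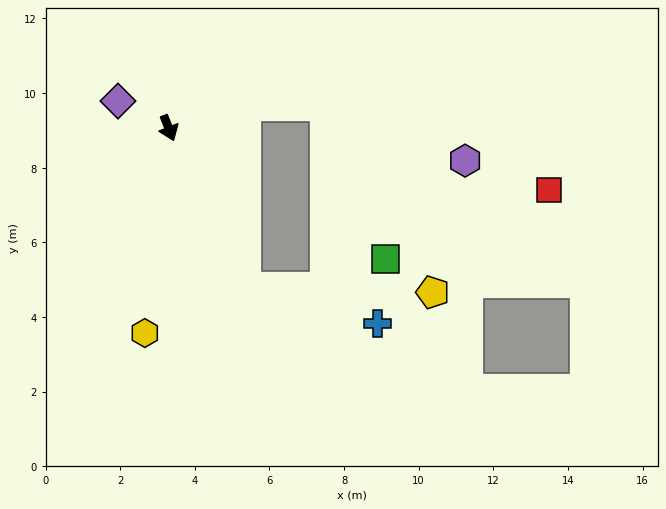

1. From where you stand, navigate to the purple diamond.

turn right 140°, forward 1.5 m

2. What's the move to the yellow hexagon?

turn right 28°, forward 5.5 m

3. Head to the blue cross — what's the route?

blocked — turn left 4°, forward 4.7 m, then turn left 49°, forward 3.7 m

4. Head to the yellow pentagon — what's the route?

blocked — turn left 4°, forward 4.7 m, then turn left 63°, forward 5.0 m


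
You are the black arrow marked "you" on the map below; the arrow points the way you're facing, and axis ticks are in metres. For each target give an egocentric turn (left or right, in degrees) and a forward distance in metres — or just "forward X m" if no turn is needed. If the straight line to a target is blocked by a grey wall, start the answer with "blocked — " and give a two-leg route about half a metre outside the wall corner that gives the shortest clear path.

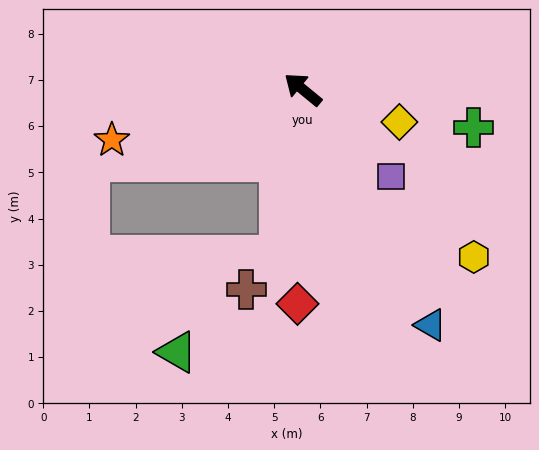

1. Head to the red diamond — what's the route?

turn left 128°, forward 4.6 m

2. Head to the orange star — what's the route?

turn left 54°, forward 4.3 m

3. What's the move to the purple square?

turn left 175°, forward 2.7 m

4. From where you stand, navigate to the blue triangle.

turn left 158°, forward 5.8 m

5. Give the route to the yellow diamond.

turn right 159°, forward 2.2 m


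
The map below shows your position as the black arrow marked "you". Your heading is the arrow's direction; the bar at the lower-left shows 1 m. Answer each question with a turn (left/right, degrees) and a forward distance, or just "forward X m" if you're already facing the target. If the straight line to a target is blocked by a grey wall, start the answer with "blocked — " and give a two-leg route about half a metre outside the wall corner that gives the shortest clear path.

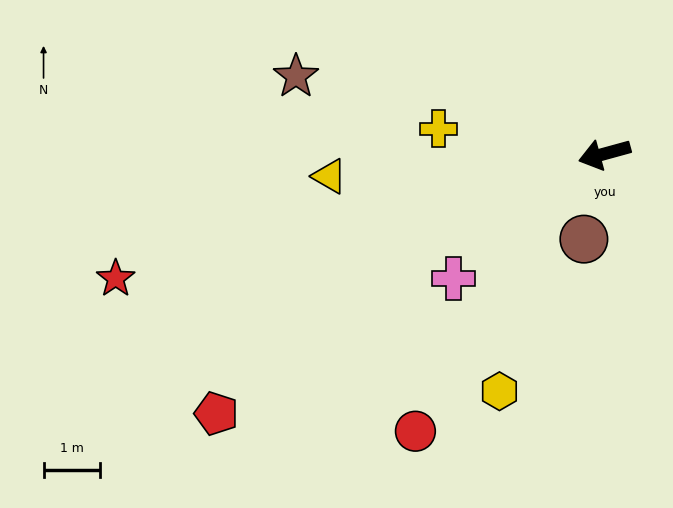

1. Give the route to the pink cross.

turn left 24°, forward 3.5 m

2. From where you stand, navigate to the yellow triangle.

turn right 11°, forward 4.9 m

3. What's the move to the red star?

forward 9.0 m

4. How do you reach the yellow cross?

turn right 24°, forward 3.0 m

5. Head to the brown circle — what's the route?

turn left 61°, forward 1.6 m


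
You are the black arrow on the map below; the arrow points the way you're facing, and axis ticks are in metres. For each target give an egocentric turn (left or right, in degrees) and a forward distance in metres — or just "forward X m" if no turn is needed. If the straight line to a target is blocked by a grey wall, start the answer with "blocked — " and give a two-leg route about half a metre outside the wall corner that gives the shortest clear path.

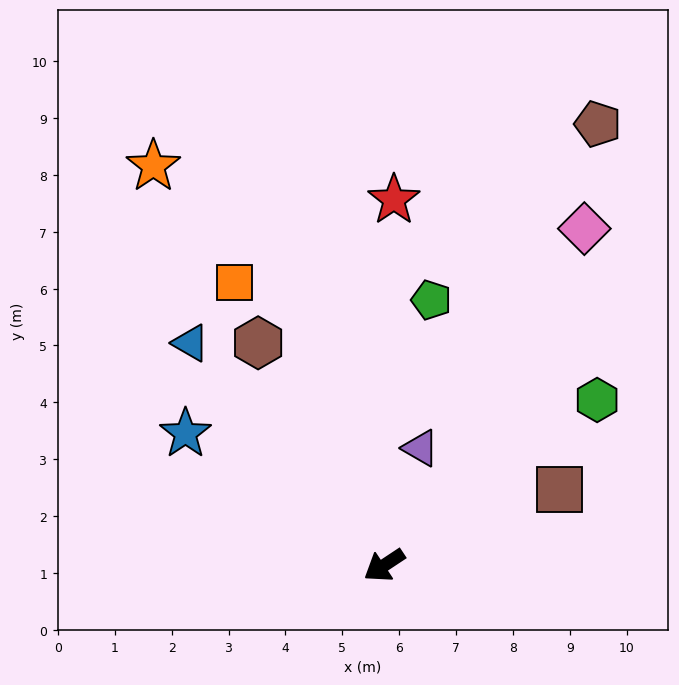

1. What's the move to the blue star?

turn right 67°, forward 4.2 m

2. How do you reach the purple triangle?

turn right 141°, forward 2.2 m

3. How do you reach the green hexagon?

turn right 176°, forward 4.7 m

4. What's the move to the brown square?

turn left 170°, forward 3.4 m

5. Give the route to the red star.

turn right 125°, forward 6.4 m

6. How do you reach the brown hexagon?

turn right 94°, forward 4.5 m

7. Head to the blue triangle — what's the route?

turn right 82°, forward 5.2 m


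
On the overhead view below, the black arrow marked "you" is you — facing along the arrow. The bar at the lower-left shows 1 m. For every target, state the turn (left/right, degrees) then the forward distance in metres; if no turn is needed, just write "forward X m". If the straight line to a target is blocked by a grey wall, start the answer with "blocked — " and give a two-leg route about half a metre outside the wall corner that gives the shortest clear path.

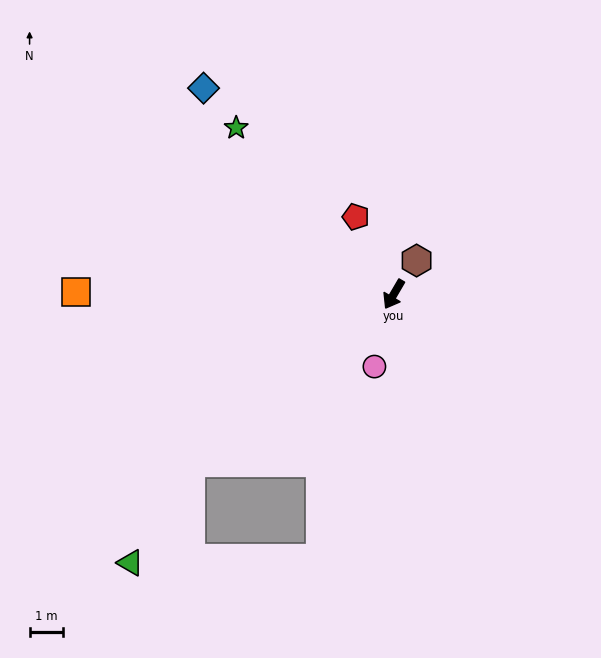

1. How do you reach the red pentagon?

turn right 124°, forward 2.5 m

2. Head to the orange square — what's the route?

turn right 60°, forward 9.4 m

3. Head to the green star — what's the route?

turn right 106°, forward 6.8 m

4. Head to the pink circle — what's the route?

turn left 15°, forward 2.2 m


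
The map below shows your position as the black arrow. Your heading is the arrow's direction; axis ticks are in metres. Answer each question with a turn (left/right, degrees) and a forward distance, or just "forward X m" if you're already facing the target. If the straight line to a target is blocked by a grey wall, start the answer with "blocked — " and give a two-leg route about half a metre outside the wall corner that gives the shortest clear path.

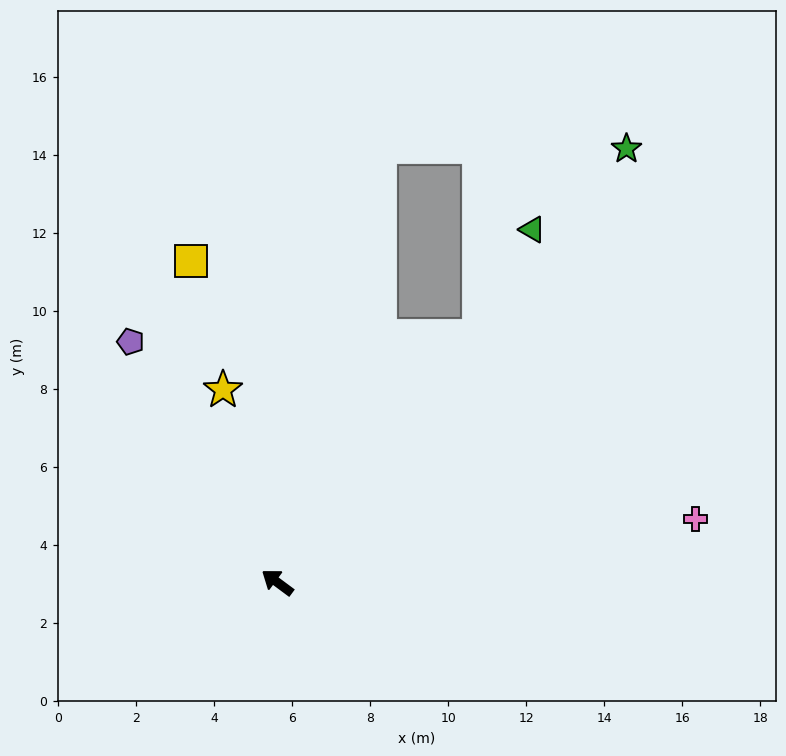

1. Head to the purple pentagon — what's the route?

turn right 22°, forward 7.2 m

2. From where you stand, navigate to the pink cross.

turn right 135°, forward 10.8 m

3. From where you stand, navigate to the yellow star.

turn right 38°, forward 5.1 m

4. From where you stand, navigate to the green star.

turn right 92°, forward 14.3 m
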